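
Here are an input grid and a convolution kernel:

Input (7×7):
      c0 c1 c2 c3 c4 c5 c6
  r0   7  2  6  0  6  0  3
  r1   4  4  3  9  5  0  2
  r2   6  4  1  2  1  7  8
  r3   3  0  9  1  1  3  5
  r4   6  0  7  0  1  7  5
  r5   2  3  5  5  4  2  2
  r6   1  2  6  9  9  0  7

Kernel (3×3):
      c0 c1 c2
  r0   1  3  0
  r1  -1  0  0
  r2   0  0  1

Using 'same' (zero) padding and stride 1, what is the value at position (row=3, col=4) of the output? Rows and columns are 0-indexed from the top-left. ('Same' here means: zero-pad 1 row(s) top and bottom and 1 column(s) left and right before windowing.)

The receptive field on the zero-padded input at this output position is [2 1 7 / 1 1 3 / 0 1 7]. Elementwise product with the kernel and sum: 2·1 + 1·3 + 1·-1 + 7·1.

11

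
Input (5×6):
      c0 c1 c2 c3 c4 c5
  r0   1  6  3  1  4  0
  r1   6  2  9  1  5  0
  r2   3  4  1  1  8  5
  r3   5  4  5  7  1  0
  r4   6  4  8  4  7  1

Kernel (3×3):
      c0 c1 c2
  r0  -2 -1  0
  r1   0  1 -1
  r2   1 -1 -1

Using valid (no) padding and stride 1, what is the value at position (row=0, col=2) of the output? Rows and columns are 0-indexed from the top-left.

The receptive field on the input at this output position is [3 1 4 / 9 1 5 / 1 1 8]. Elementwise product with the kernel and sum: 3·-2 + 1·-1 + 1·1 + 5·-1 + 1·1 + 1·-1 + 8·-1.

-19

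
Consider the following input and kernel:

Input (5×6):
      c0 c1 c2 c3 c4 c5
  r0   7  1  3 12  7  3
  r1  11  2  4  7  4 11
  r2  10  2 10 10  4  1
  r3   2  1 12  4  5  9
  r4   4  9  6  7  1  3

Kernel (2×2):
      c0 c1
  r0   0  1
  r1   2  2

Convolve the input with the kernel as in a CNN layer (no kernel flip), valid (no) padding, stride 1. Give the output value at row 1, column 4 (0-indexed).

21

The receptive field on the input at this output position is [4 11 / 4 1]. Elementwise product with the kernel and sum: 11·1 + 4·2 + 1·2.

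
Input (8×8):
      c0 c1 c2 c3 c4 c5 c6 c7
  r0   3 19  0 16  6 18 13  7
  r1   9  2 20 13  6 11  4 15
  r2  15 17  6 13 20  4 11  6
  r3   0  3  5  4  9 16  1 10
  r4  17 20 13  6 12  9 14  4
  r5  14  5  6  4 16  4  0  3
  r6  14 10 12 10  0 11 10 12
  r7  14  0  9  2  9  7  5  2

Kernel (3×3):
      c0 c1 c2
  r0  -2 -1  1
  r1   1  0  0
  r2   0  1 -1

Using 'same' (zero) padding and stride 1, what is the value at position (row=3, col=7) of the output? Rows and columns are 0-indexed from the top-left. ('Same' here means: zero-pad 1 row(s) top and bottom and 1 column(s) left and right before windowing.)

-23

The receptive field on the zero-padded input at this output position is [11 6 0 / 1 10 0 / 14 4 0]. Elementwise product with the kernel and sum: 11·-2 + 6·-1 + 0·1 + 1·1 + 4·1 + 0·-1.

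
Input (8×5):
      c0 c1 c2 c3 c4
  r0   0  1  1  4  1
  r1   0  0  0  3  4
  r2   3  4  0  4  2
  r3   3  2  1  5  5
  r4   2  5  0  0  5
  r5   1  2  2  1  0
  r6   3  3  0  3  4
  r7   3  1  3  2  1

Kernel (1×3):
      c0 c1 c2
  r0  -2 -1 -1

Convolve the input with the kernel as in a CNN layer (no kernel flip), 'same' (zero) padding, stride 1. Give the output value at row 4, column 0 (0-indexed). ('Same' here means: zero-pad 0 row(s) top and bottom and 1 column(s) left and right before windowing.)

-7

The receptive field on the zero-padded input at this output position is [0 2 5]. Elementwise product with the kernel and sum: 0·-2 + 2·-1 + 5·-1.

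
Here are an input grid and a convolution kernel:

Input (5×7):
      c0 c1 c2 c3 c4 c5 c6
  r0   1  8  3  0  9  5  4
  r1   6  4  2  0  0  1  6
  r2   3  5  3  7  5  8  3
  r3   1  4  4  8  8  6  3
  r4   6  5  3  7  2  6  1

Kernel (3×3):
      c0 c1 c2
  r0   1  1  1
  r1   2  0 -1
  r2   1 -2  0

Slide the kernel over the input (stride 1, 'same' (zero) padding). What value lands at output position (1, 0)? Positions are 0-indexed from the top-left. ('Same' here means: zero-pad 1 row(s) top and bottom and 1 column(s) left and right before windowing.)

The receptive field on the zero-padded input at this output position is [0 1 8 / 0 6 4 / 0 3 5]. Elementwise product with the kernel and sum: 0·1 + 1·1 + 8·1 + 0·2 + 4·-1 + 0·1 + 3·-2.

-1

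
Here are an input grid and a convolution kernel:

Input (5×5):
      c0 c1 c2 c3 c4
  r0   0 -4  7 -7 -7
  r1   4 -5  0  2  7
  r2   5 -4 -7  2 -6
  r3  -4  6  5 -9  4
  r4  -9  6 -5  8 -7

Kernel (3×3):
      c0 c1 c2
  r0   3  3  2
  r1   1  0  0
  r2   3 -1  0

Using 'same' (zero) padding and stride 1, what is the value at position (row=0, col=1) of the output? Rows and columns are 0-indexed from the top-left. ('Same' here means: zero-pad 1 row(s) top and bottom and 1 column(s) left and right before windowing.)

17

The receptive field on the zero-padded input at this output position is [0 0 0 / 0 -4 7 / 4 -5 0]. Elementwise product with the kernel and sum: 0·3 + 0·3 + 0·2 + 0·1 + 4·3 + -5·-1.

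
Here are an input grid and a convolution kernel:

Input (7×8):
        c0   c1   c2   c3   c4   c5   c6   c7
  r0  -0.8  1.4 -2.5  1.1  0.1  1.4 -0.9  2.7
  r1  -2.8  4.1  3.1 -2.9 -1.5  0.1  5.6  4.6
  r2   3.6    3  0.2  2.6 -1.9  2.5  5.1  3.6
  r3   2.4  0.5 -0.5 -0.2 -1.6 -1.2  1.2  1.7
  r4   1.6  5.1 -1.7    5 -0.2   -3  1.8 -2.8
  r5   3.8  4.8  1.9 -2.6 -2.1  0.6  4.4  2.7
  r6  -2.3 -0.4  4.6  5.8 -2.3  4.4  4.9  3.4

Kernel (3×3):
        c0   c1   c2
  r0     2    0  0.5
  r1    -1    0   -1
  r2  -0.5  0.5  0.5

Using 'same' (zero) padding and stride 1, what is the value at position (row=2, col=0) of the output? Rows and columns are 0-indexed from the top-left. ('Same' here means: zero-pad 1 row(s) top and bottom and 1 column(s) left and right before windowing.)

The receptive field on the zero-padded input at this output position is [0 -2.8 4.1 / 0 3.6 3 / 0 2.4 0.5]. Elementwise product with the kernel and sum: 0·2 + 4.1·0.5 + 0·-1 + 3·-1 + 0·-0.5 + 2.4·0.5 + 0.5·0.5.

0.5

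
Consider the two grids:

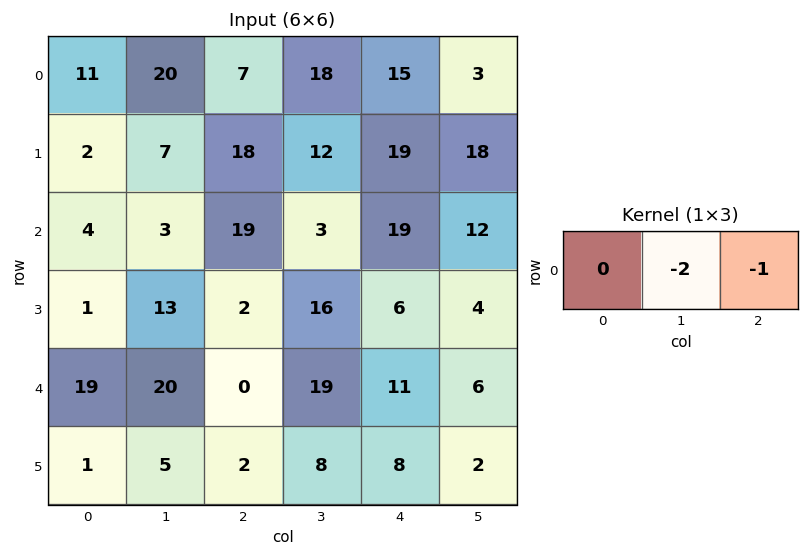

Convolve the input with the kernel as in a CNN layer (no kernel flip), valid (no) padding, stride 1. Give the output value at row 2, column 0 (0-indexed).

-25

The receptive field on the input at this output position is [4 3 19]. Elementwise product with the kernel and sum: 3·-2 + 19·-1.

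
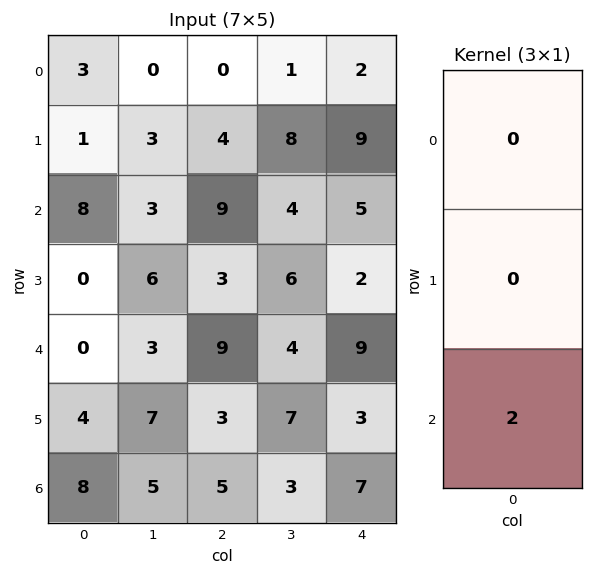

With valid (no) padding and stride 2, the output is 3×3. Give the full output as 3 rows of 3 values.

16 18 10
0 18 18
16 10 14

Output[0,0]: The receptive field on the input at this output position is [3 / 1 / 8]. Elementwise product with the kernel and sum: 8·2.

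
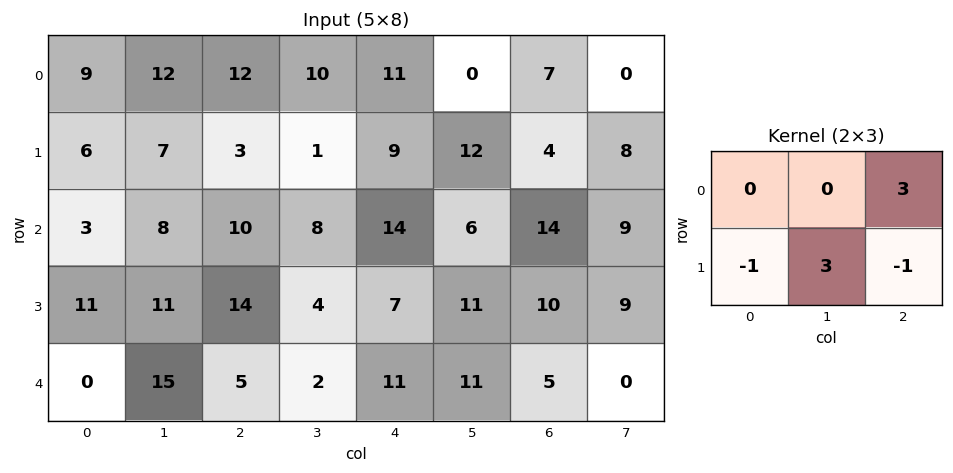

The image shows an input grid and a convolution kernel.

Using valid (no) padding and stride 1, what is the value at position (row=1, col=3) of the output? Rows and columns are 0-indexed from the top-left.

The receptive field on the input at this output position is [1 9 12 / 8 14 6]. Elementwise product with the kernel and sum: 12·3 + 8·-1 + 14·3 + 6·-1.

64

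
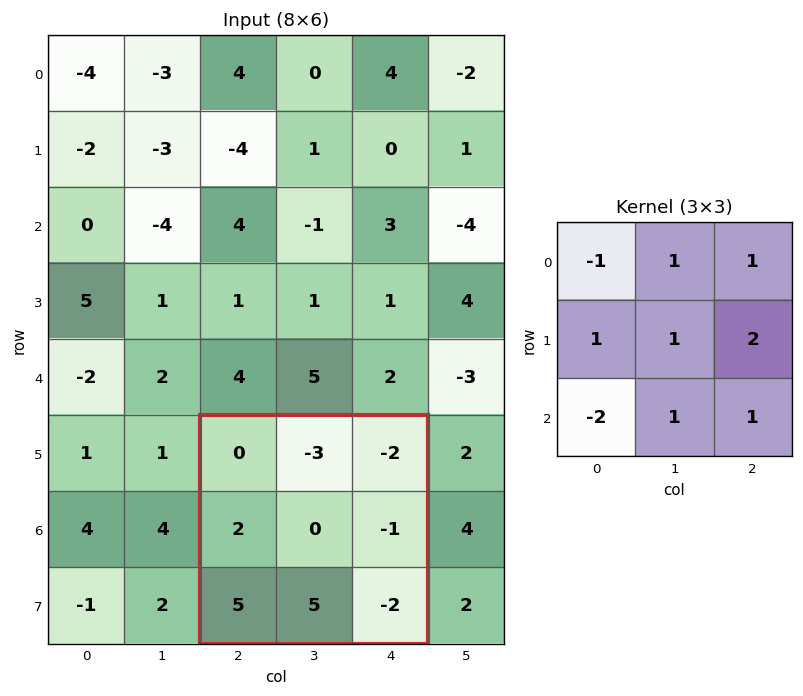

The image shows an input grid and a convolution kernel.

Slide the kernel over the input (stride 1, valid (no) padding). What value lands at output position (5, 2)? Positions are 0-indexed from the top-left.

-12

The receptive field on the input at this output position is [0 -3 -2 / 2 0 -1 / 5 5 -2]. Elementwise product with the kernel and sum: 0·-1 + -3·1 + -2·1 + 2·1 + 0·1 + -1·2 + 5·-2 + 5·1 + -2·1.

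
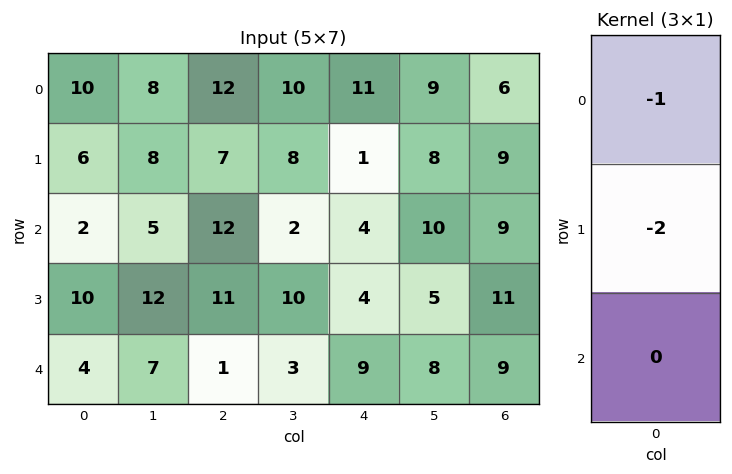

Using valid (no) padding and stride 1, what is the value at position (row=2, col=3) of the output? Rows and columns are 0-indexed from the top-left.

-22

The receptive field on the input at this output position is [2 / 10 / 3]. Elementwise product with the kernel and sum: 2·-1 + 10·-2.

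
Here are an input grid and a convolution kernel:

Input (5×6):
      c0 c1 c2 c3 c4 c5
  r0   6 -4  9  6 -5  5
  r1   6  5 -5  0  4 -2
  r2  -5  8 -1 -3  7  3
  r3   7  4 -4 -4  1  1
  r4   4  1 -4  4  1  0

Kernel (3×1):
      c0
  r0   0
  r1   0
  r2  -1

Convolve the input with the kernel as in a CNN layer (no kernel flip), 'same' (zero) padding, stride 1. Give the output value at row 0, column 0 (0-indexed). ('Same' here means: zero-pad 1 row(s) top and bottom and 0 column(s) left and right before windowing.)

-6

The receptive field on the zero-padded input at this output position is [0 / 6 / 6]. Elementwise product with the kernel and sum: 6·-1.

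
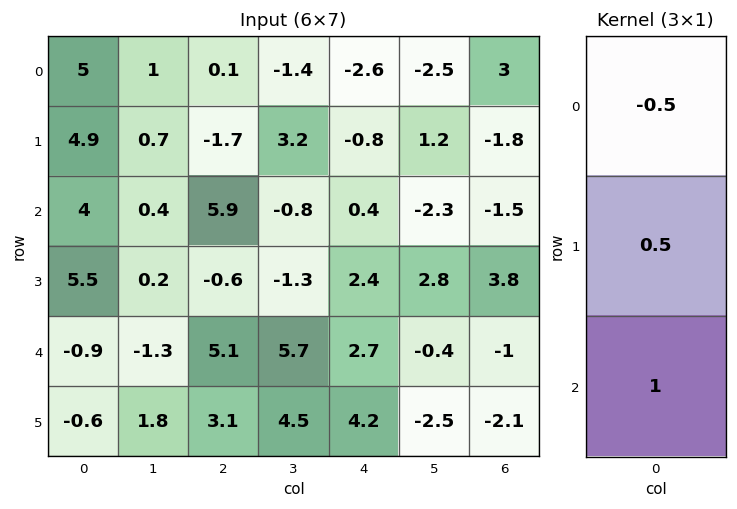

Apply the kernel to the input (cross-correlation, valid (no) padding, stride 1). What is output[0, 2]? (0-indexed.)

5

The receptive field on the input at this output position is [0.1 / -1.7 / 5.9]. Elementwise product with the kernel and sum: 0.1·-0.5 + -1.7·0.5 + 5.9·1.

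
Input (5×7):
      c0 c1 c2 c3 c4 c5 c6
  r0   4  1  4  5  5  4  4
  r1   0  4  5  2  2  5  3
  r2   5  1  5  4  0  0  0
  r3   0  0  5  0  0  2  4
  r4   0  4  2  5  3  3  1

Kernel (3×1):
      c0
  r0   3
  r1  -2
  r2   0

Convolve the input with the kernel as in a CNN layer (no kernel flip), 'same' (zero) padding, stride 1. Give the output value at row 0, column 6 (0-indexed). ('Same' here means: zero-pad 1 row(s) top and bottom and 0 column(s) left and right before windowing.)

-8

The receptive field on the zero-padded input at this output position is [0 / 4 / 3]. Elementwise product with the kernel and sum: 0·3 + 4·-2.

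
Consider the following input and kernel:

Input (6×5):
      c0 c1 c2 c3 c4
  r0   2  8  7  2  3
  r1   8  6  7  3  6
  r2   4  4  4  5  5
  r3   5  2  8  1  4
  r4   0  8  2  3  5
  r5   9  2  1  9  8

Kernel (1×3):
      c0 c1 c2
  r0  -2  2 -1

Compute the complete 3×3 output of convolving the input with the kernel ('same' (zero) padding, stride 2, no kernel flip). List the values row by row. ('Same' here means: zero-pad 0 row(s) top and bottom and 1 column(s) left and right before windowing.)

-4 -4 2
4 -5 0
-8 -15 4

Output[0,0]: The receptive field on the zero-padded input at this output position is [0 2 8]. Elementwise product with the kernel and sum: 0·-2 + 2·2 + 8·-1.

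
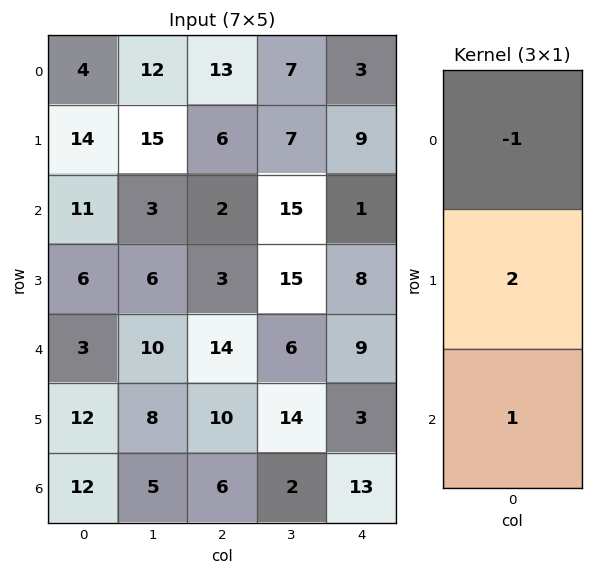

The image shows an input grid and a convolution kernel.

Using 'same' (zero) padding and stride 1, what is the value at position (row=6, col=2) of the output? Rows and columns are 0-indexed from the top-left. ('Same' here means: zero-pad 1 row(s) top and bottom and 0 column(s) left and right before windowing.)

The receptive field on the zero-padded input at this output position is [10 / 6 / 0]. Elementwise product with the kernel and sum: 10·-1 + 6·2 + 0·1.

2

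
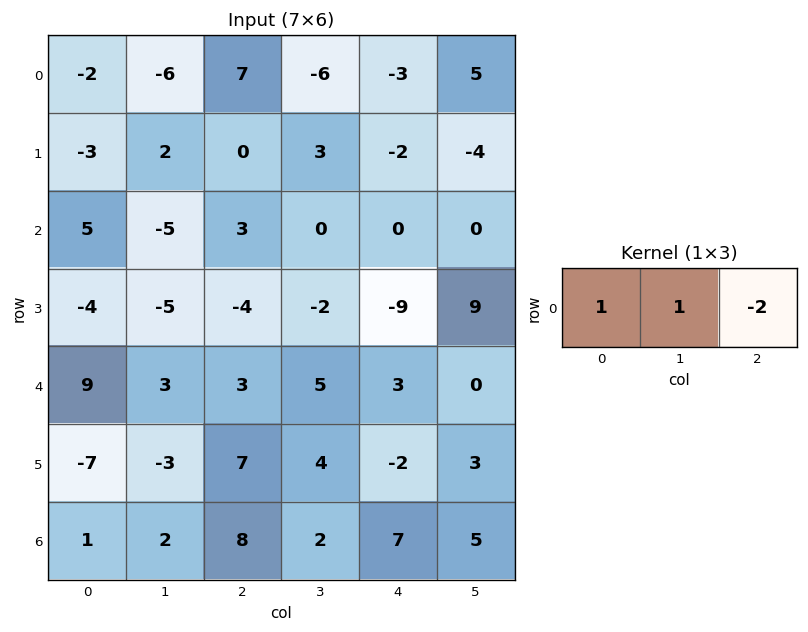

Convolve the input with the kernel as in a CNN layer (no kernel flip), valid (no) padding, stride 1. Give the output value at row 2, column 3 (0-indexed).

0

The receptive field on the input at this output position is [0 0 0]. Elementwise product with the kernel and sum: 0·1 + 0·1 + 0·-2.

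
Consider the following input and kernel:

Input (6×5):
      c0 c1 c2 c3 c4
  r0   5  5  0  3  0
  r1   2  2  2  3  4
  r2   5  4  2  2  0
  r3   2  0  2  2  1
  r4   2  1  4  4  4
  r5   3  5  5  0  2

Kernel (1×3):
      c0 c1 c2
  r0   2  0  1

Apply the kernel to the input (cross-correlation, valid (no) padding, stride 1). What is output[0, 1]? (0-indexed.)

13

The receptive field on the input at this output position is [5 0 3]. Elementwise product with the kernel and sum: 5·2 + 3·1.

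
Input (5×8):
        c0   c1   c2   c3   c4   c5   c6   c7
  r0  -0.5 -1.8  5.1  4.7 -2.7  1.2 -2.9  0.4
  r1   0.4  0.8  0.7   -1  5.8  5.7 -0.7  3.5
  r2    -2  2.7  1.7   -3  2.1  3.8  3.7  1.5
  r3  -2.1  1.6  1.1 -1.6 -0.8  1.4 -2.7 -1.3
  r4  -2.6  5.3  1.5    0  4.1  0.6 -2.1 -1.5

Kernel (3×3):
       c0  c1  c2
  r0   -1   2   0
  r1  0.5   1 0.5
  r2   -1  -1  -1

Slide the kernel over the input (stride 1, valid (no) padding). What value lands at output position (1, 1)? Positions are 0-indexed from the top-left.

1.05

The receptive field on the input at this output position is [0.8 0.7 -1 / 2.7 1.7 -3 / 1.6 1.1 -1.6]. Elementwise product with the kernel and sum: 0.8·-1 + 0.7·2 + 2.7·0.5 + 1.7·1 + -3·0.5 + 1.6·-1 + 1.1·-1 + -1.6·-1.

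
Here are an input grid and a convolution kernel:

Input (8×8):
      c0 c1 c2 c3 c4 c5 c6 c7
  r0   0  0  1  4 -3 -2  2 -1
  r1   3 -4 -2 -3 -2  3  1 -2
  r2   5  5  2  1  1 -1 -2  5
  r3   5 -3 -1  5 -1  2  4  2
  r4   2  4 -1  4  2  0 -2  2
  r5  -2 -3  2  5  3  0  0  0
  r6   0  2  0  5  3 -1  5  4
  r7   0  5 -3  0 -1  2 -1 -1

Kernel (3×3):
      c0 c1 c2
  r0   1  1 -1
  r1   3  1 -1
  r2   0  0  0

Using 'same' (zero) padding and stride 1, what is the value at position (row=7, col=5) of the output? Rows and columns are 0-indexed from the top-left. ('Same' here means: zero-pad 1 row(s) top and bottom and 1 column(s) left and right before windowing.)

The receptive field on the zero-padded input at this output position is [3 -1 5 / -1 2 -1 / 0 0 0]. Elementwise product with the kernel and sum: 3·1 + -1·1 + 5·-1 + -1·3 + 2·1 + -1·-1.

-3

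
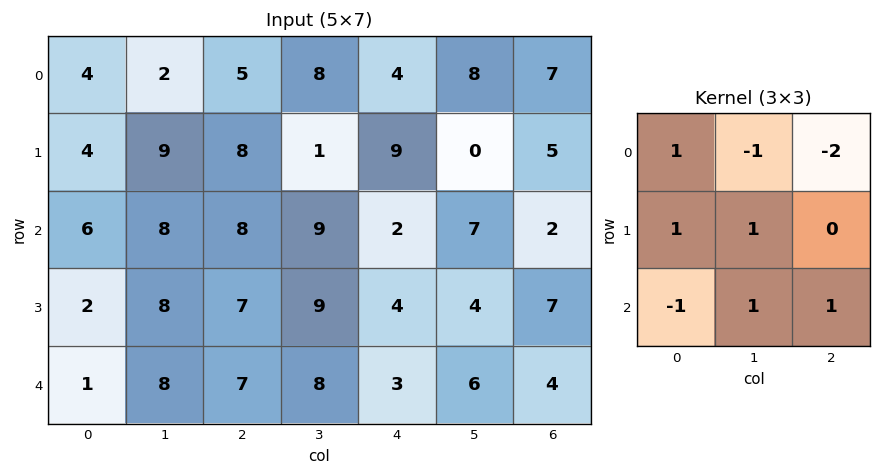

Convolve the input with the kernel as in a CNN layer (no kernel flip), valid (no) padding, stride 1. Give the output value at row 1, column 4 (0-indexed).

15

The receptive field on the input at this output position is [9 0 5 / 2 7 2 / 4 4 7]. Elementwise product with the kernel and sum: 9·1 + 0·-1 + 5·-2 + 2·1 + 7·1 + 4·-1 + 4·1 + 7·1.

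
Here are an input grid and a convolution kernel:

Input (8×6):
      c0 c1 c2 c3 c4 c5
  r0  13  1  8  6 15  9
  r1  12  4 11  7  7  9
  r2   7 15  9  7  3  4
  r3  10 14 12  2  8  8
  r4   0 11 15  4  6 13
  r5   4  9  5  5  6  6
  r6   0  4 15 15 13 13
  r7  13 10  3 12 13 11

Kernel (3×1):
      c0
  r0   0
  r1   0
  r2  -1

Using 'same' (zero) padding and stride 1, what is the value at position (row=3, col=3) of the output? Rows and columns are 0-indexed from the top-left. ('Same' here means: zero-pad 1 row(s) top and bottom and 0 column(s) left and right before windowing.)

The receptive field on the zero-padded input at this output position is [7 / 2 / 4]. Elementwise product with the kernel and sum: 4·-1.

-4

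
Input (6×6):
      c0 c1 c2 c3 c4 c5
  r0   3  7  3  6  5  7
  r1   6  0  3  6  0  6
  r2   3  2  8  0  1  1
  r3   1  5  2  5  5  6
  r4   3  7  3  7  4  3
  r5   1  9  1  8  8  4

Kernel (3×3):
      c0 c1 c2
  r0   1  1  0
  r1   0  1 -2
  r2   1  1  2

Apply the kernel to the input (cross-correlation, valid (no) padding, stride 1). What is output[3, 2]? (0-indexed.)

31

The receptive field on the input at this output position is [2 5 5 / 3 7 4 / 1 8 8]. Elementwise product with the kernel and sum: 2·1 + 5·1 + 7·1 + 4·-2 + 1·1 + 8·1 + 8·2.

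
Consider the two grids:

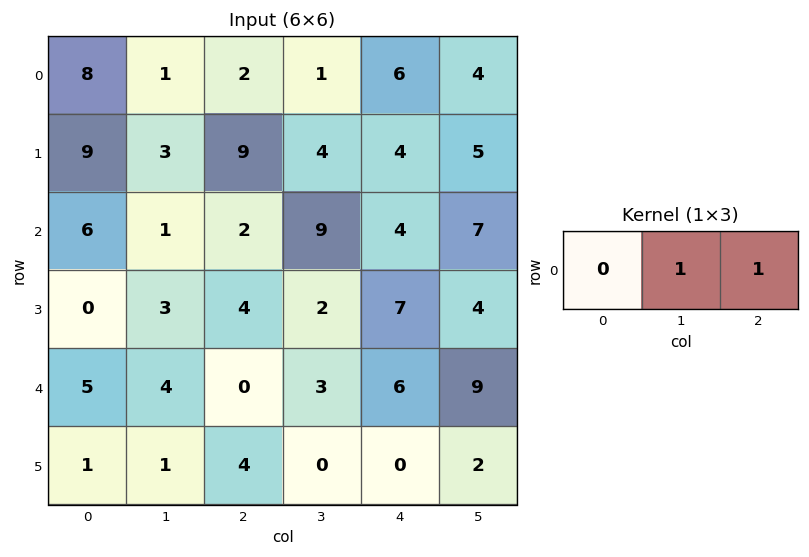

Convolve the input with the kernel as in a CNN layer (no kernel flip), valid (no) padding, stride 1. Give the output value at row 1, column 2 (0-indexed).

The receptive field on the input at this output position is [9 4 4]. Elementwise product with the kernel and sum: 4·1 + 4·1.

8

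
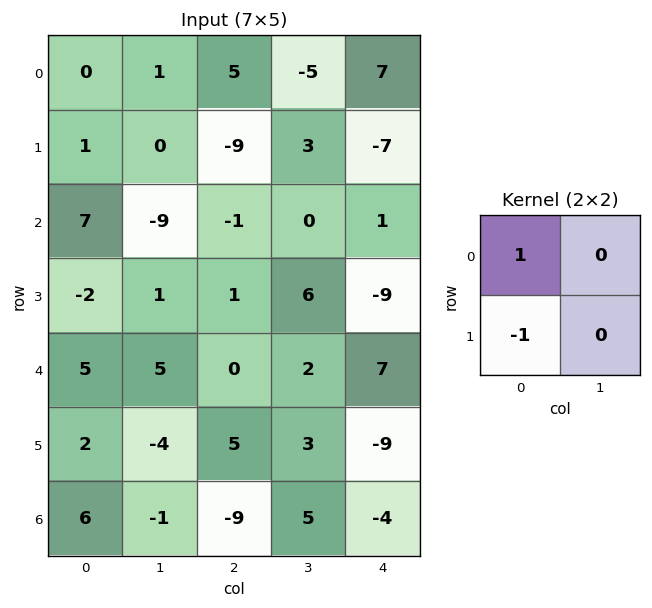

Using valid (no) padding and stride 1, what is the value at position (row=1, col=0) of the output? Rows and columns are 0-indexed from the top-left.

The receptive field on the input at this output position is [1 0 / 7 -9]. Elementwise product with the kernel and sum: 1·1 + 7·-1.

-6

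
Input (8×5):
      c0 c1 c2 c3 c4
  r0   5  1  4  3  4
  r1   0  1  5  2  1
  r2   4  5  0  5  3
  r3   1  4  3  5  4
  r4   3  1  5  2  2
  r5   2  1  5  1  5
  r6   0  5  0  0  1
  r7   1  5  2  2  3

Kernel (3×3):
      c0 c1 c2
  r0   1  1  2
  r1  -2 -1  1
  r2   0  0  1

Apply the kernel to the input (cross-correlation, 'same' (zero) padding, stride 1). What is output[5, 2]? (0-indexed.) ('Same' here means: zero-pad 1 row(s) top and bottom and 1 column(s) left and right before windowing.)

The receptive field on the zero-padded input at this output position is [1 5 2 / 1 5 1 / 5 0 0]. Elementwise product with the kernel and sum: 1·1 + 5·1 + 2·2 + 1·-2 + 5·-1 + 1·1 + 0·1.

4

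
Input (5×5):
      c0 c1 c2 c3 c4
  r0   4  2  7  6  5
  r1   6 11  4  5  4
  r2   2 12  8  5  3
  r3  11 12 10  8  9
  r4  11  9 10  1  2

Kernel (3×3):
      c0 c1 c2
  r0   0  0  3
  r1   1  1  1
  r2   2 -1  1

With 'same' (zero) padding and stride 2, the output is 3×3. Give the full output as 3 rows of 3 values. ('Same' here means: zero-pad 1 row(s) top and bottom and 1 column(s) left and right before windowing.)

11 38 17
48 62 15
56 44 3

Output[0,0]: The receptive field on the zero-padded input at this output position is [0 0 0 / 0 4 2 / 0 6 11]. Elementwise product with the kernel and sum: 0·3 + 0·1 + 4·1 + 2·1 + 0·2 + 6·-1 + 11·1.
Output[0,1]: The receptive field on the zero-padded input at this output position is [0 0 0 / 2 7 6 / 11 4 5]. Elementwise product with the kernel and sum: 0·3 + 2·1 + 7·1 + 6·1 + 11·2 + 4·-1 + 5·1.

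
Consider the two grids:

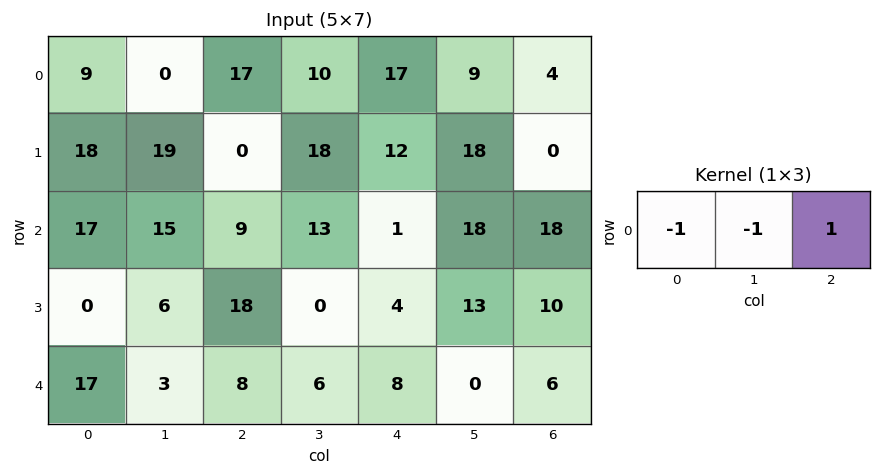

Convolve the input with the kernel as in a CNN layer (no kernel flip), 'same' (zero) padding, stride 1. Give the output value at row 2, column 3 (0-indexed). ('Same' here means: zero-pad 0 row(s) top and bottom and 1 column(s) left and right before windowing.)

The receptive field on the zero-padded input at this output position is [9 13 1]. Elementwise product with the kernel and sum: 9·-1 + 13·-1 + 1·1.

-21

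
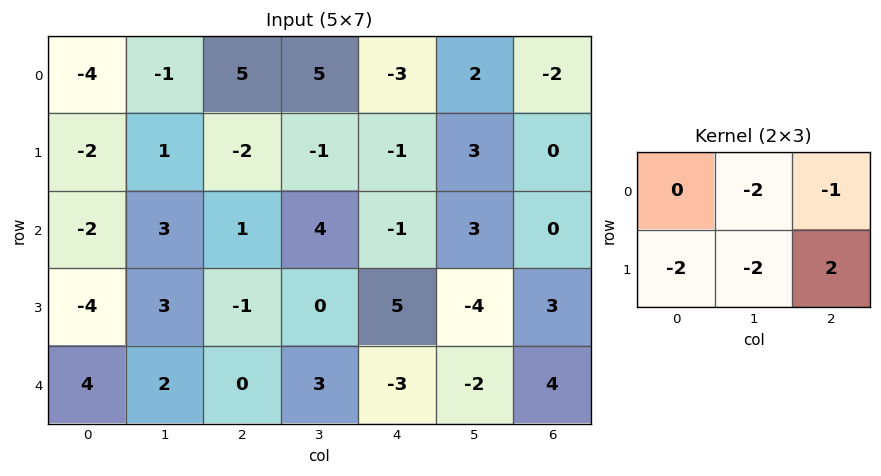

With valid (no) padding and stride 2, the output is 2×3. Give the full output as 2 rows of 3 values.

-5 -3 -6
-7 5 -2

Output[0,0]: The receptive field on the input at this output position is [-4 -1 5 / -2 1 -2]. Elementwise product with the kernel and sum: -1·-2 + 5·-1 + -2·-2 + 1·-2 + -2·2.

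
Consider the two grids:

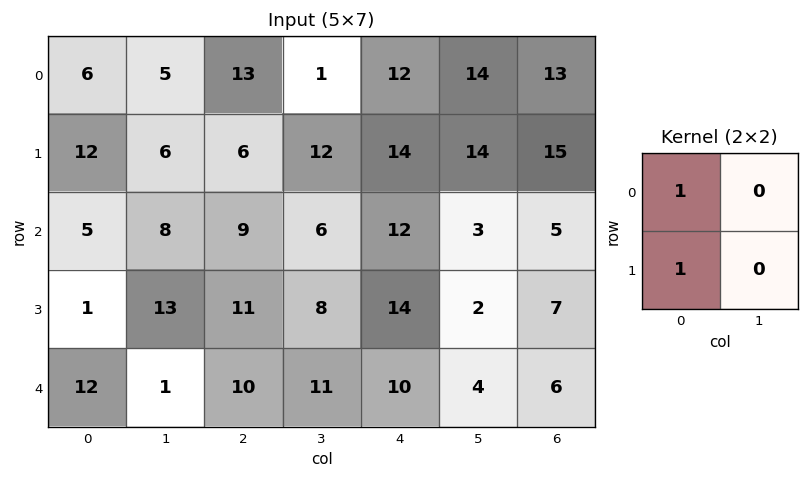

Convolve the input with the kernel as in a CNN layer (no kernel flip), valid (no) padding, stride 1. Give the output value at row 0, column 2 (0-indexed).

19

The receptive field on the input at this output position is [13 1 / 6 12]. Elementwise product with the kernel and sum: 13·1 + 6·1.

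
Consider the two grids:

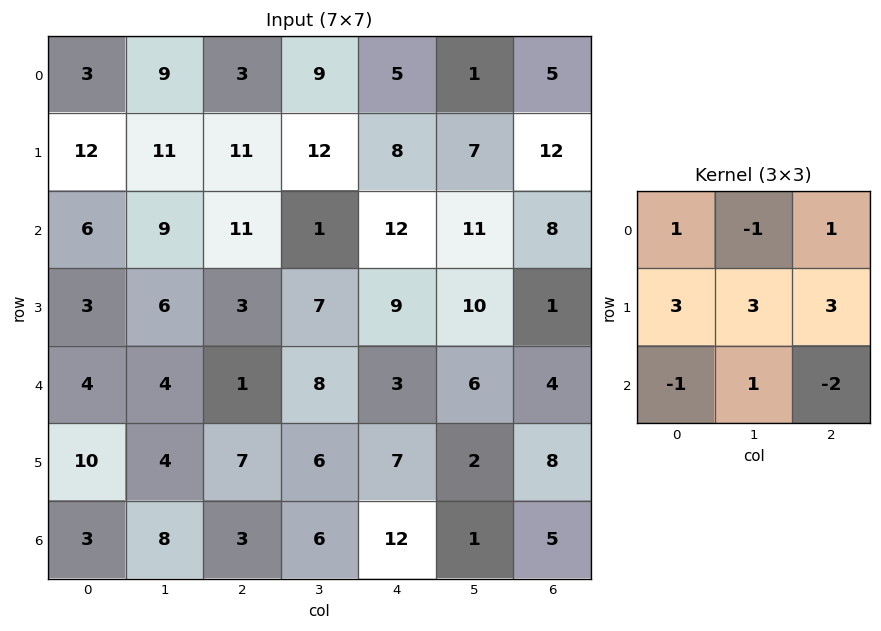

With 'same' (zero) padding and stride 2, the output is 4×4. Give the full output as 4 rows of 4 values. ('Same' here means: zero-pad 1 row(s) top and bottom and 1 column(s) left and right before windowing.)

26 39 27 23
35 58 65 43
29 40 56 45
27 54 58 12

Output[0,0]: The receptive field on the zero-padded input at this output position is [0 0 0 / 0 3 9 / 0 12 11]. Elementwise product with the kernel and sum: 0·1 + 0·-1 + 0·1 + 0·3 + 3·3 + 9·3 + 0·-1 + 12·1 + 11·-2.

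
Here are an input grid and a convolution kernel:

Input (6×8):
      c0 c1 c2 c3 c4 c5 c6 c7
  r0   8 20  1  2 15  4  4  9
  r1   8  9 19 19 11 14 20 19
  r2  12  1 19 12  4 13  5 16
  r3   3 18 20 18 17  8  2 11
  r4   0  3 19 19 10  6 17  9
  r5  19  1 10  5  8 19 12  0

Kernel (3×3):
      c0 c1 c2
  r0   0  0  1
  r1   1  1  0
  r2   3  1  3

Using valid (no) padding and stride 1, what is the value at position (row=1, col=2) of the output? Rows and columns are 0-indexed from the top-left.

171

The receptive field on the input at this output position is [19 19 11 / 19 12 4 / 20 18 17]. Elementwise product with the kernel and sum: 11·1 + 19·1 + 12·1 + 20·3 + 18·1 + 17·3.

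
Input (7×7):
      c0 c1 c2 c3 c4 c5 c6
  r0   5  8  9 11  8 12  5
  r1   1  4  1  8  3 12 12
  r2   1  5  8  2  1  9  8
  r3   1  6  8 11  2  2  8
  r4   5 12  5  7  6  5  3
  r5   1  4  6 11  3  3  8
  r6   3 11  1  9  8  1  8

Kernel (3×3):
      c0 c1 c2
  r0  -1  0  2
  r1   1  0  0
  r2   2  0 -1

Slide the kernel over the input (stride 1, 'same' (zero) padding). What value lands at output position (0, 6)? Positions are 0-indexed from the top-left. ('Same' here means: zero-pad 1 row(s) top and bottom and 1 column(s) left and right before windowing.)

The receptive field on the zero-padded input at this output position is [0 0 0 / 12 5 0 / 12 12 0]. Elementwise product with the kernel and sum: 0·-1 + 0·2 + 12·1 + 12·2 + 0·-1.

36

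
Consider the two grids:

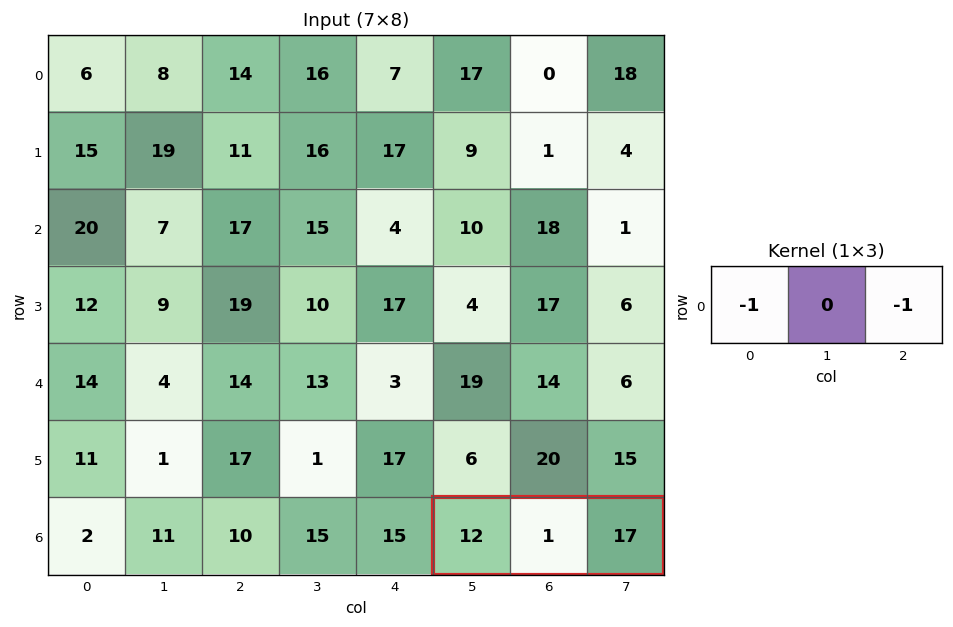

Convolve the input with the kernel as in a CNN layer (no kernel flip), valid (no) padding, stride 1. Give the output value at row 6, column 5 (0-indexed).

The receptive field on the input at this output position is [12 1 17]. Elementwise product with the kernel and sum: 12·-1 + 17·-1.

-29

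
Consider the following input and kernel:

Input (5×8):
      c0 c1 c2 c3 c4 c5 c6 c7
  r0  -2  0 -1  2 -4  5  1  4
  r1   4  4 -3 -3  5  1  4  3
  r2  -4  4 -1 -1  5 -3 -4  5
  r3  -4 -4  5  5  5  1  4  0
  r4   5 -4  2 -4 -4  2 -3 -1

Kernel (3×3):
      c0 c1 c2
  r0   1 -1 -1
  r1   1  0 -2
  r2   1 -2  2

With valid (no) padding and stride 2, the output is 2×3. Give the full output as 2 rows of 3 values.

-5 -1 -10
-4 -8 -5

Output[0,0]: The receptive field on the input at this output position is [-2 0 -1 / 4 4 -3 / -4 4 -1]. Elementwise product with the kernel and sum: -2·1 + 0·-1 + -1·-1 + 4·1 + -3·-2 + -4·1 + 4·-2 + -1·2.
Output[0,1]: The receptive field on the input at this output position is [-1 2 -4 / -3 -3 5 / -1 -1 5]. Elementwise product with the kernel and sum: -1·1 + 2·-1 + -4·-1 + -3·1 + 5·-2 + -1·1 + -1·-2 + 5·2.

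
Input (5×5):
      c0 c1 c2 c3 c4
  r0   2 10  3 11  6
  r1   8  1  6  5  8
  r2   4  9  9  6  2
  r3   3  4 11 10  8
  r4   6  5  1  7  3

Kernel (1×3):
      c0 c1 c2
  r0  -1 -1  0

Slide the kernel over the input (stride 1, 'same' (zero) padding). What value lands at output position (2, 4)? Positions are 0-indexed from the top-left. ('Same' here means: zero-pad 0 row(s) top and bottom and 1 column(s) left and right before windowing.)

-8

The receptive field on the zero-padded input at this output position is [6 2 0]. Elementwise product with the kernel and sum: 6·-1 + 2·-1.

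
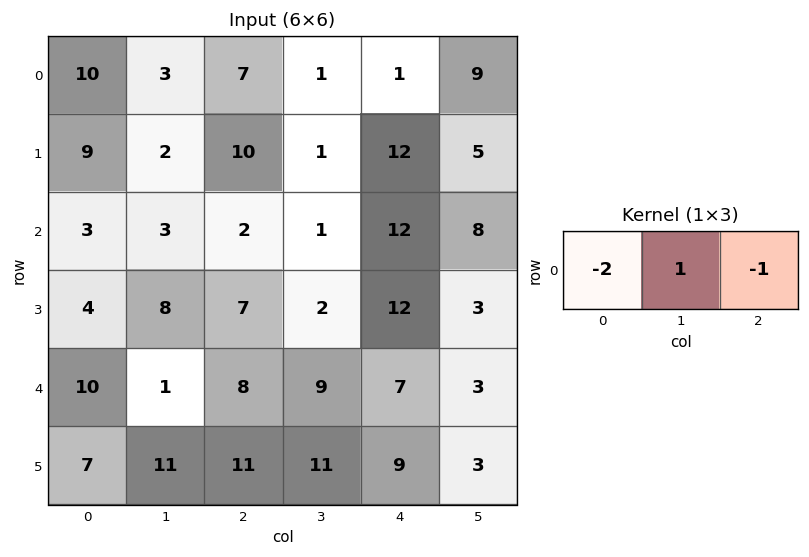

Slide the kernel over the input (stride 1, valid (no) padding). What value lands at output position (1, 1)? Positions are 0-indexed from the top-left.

The receptive field on the input at this output position is [2 10 1]. Elementwise product with the kernel and sum: 2·-2 + 10·1 + 1·-1.

5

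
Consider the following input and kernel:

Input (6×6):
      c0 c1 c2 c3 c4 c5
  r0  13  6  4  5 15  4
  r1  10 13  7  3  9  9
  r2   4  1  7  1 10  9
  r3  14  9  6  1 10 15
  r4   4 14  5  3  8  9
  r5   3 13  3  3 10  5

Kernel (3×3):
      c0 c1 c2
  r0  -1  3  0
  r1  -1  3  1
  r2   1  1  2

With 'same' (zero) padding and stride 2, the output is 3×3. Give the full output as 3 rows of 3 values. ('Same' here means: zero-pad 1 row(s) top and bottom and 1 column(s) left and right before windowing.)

Output[0,0]: The receptive field on the zero-padded input at this output position is [0 0 0 / 0 13 6 / 0 10 13]. Elementwise product with the kernel and sum: 0·-1 + 0·3 + 0·-1 + 13·3 + 6·1 + 0·1 + 10·1 + 13·2.
Output[0,1]: The receptive field on the zero-padded input at this output position is [0 0 0 / 6 4 5 / 13 7 3]. Elementwise product with the kernel and sum: 0·-1 + 0·3 + 6·-1 + 4·3 + 5·1 + 13·1 + 7·1 + 3·2.

81 37 74
75 46 103
97 35 82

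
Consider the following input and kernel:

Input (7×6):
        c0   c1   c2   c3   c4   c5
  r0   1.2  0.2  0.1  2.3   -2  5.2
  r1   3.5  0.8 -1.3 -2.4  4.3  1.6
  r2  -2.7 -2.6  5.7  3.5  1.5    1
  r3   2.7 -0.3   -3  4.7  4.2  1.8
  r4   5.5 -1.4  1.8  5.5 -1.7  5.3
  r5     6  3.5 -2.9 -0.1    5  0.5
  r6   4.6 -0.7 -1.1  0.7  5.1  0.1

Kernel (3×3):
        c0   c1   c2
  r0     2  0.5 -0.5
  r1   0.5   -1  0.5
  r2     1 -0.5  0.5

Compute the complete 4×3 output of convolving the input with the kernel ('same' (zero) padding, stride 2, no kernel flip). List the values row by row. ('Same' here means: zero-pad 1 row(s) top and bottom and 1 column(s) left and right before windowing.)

Output[0,0]: The receptive field on the zero-padded input at this output position is [0 0 0 / 0 1.2 0.2 / 0 3.5 0.8]. Elementwise product with the kernel and sum: 0·2 + 0·0.5 + 0·-0.5 + 0·0.5 + 1.2·-1 + 0.2·0.5 + 0·1 + 3.5·-0.5 + 0.8·0.5.

-2.45 1.4 2
1.25 0.45 0.8
-5.95 0.7 15.35
-3.7 6.7 -2.65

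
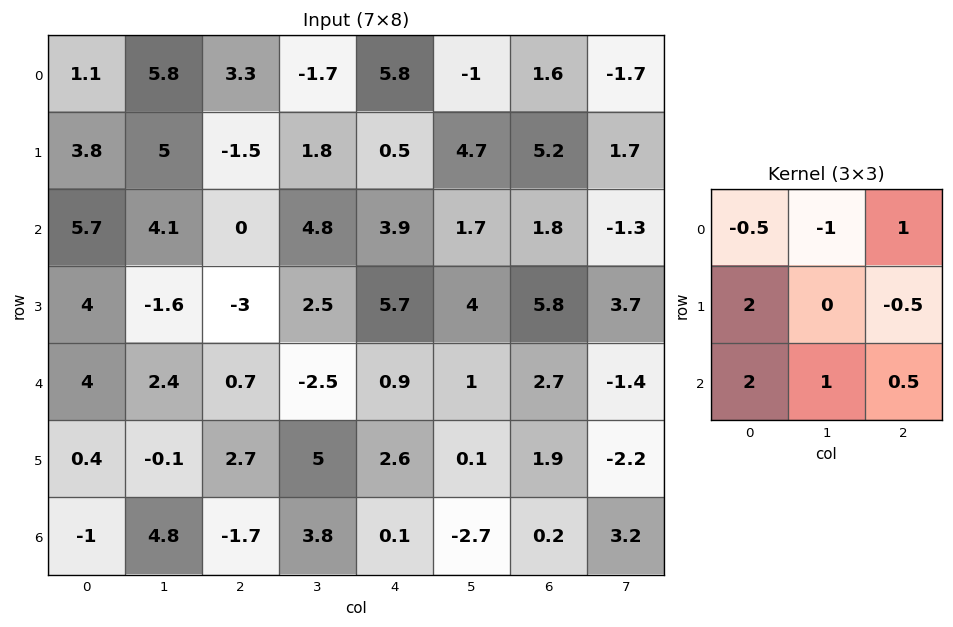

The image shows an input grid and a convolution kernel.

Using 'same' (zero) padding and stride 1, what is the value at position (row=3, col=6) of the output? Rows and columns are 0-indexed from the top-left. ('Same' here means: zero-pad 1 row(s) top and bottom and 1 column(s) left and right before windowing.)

6.2

The receptive field on the zero-padded input at this output position is [1.7 1.8 -1.3 / 4 5.8 3.7 / 1 2.7 -1.4]. Elementwise product with the kernel and sum: 1.7·-0.5 + 1.8·-1 + -1.3·1 + 4·2 + 3.7·-0.5 + 1·2 + 2.7·1 + -1.4·0.5.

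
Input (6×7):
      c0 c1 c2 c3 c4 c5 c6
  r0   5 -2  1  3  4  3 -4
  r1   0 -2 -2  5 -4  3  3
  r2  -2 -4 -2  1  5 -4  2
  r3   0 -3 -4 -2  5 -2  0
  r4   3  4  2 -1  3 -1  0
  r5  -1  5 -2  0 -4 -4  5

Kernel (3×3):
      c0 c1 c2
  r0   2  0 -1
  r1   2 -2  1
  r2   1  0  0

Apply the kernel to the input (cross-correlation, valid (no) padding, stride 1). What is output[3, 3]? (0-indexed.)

-11

The receptive field on the input at this output position is [-2 5 -2 / -1 3 -1 / 0 -4 -4]. Elementwise product with the kernel and sum: -2·2 + -2·-1 + -1·2 + 3·-2 + -1·1 + 0·1.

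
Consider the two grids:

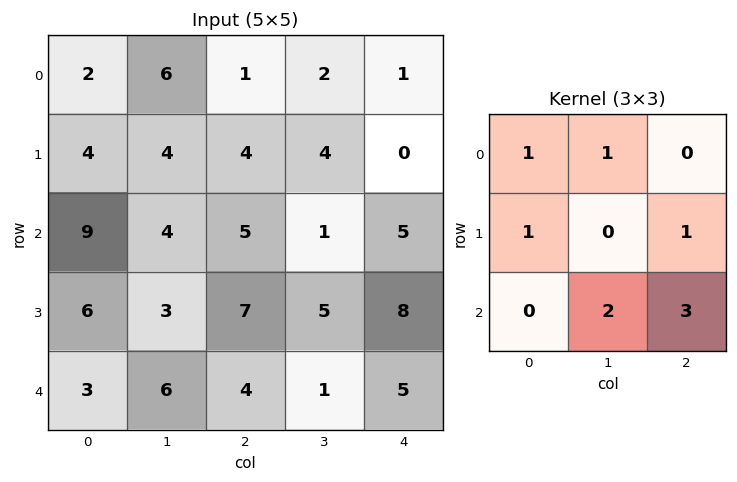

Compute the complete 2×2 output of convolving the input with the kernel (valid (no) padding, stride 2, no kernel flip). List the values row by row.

39 24
50 38

Output[0,0]: The receptive field on the input at this output position is [2 6 1 / 4 4 4 / 9 4 5]. Elementwise product with the kernel and sum: 2·1 + 6·1 + 4·1 + 4·1 + 4·2 + 5·3.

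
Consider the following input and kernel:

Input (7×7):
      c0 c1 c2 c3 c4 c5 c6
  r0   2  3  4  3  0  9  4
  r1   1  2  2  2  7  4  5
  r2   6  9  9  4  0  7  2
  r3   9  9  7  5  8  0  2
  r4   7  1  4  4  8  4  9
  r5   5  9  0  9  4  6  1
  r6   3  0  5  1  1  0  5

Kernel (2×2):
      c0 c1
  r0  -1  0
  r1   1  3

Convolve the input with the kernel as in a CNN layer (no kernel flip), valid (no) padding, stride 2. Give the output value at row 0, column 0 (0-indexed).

5

The receptive field on the input at this output position is [2 3 / 1 2]. Elementwise product with the kernel and sum: 2·-1 + 1·1 + 2·3.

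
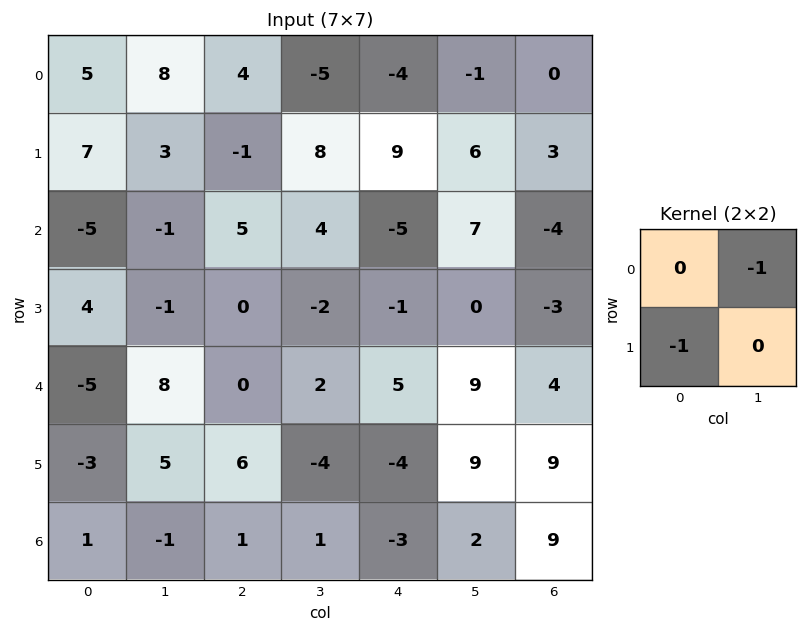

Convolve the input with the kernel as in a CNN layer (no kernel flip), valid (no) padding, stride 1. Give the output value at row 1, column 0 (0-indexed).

The receptive field on the input at this output position is [7 3 / -5 -1]. Elementwise product with the kernel and sum: 3·-1 + -5·-1.

2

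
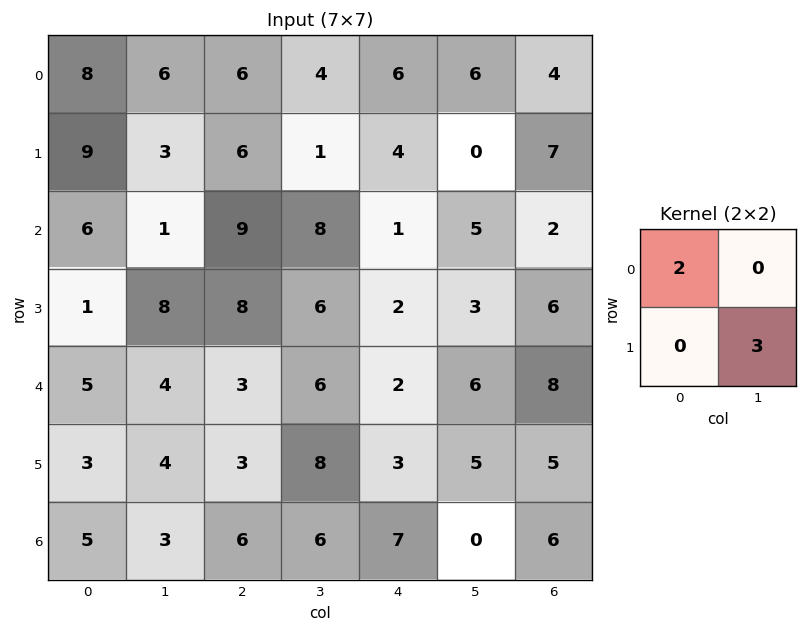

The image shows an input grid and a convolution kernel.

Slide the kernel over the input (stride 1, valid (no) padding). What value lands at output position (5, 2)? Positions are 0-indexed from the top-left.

24

The receptive field on the input at this output position is [3 8 / 6 6]. Elementwise product with the kernel and sum: 3·2 + 6·3.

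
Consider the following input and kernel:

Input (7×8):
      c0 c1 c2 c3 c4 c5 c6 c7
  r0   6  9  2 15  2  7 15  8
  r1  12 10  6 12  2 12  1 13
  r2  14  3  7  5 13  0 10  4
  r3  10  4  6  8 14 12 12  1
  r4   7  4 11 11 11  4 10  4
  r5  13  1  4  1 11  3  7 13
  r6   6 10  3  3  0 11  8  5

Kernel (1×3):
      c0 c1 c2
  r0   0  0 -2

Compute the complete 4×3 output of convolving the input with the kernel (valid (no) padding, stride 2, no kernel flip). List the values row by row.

-4 -4 -30
-14 -26 -20
-22 -22 -20
-6 0 -16

Output[0,0]: The receptive field on the input at this output position is [6 9 2]. Elementwise product with the kernel and sum: 2·-2.
Output[0,1]: The receptive field on the input at this output position is [2 15 2]. Elementwise product with the kernel and sum: 2·-2.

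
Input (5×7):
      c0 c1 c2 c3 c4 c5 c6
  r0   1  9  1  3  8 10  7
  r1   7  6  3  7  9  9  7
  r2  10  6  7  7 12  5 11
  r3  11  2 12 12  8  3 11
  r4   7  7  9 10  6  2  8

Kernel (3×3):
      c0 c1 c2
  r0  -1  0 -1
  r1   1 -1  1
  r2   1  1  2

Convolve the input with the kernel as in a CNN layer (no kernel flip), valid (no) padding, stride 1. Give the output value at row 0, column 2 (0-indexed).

The receptive field on the input at this output position is [1 3 8 / 3 7 9 / 7 7 12]. Elementwise product with the kernel and sum: 1·-1 + 8·-1 + 3·1 + 7·-1 + 9·1 + 7·1 + 7·1 + 12·2.

34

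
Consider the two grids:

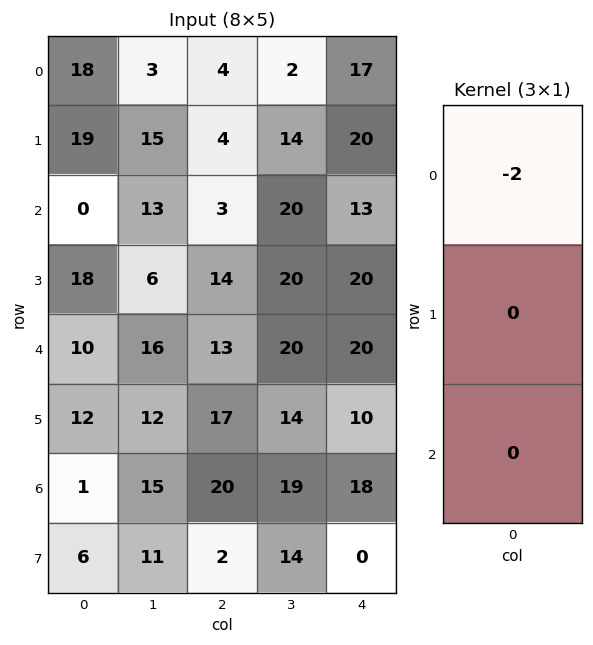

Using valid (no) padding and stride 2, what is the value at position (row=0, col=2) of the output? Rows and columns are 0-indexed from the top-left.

-34

The receptive field on the input at this output position is [17 / 20 / 13]. Elementwise product with the kernel and sum: 17·-2.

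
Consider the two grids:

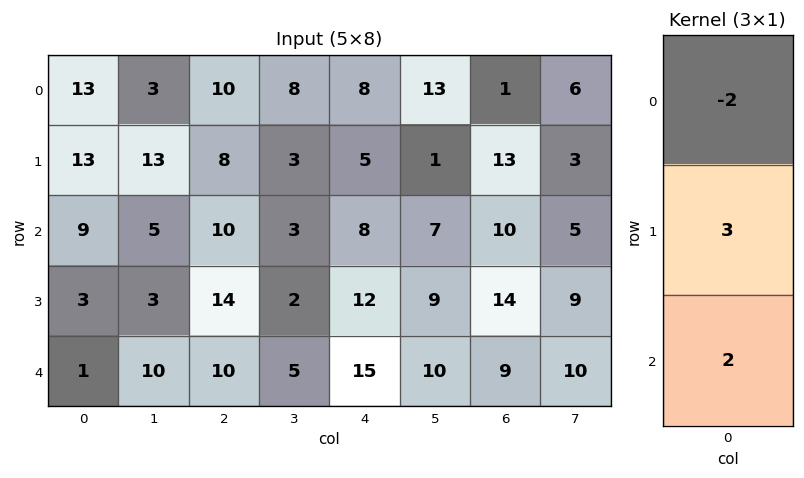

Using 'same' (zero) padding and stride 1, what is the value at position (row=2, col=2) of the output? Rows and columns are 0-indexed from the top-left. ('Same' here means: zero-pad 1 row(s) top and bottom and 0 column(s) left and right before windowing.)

The receptive field on the zero-padded input at this output position is [8 / 10 / 14]. Elementwise product with the kernel and sum: 8·-2 + 10·3 + 14·2.

42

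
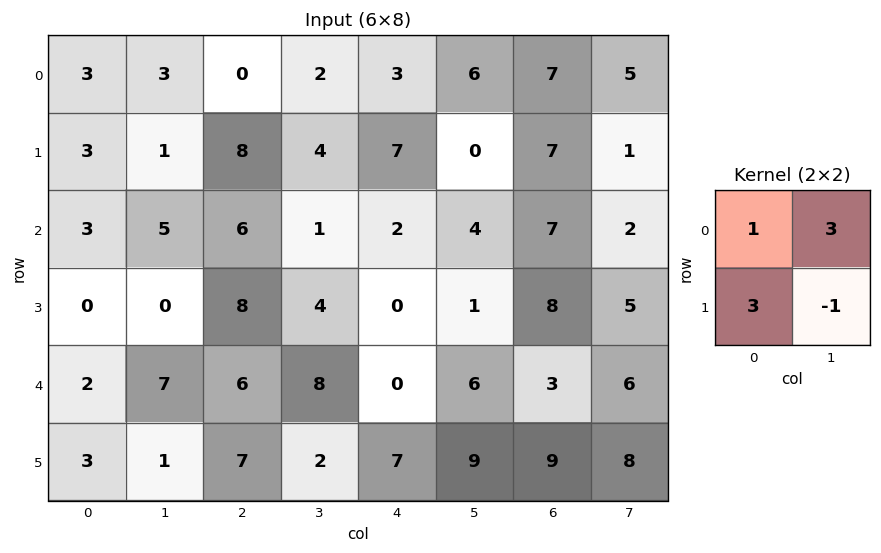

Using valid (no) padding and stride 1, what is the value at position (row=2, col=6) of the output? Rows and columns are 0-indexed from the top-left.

32

The receptive field on the input at this output position is [7 2 / 8 5]. Elementwise product with the kernel and sum: 7·1 + 2·3 + 8·3 + 5·-1.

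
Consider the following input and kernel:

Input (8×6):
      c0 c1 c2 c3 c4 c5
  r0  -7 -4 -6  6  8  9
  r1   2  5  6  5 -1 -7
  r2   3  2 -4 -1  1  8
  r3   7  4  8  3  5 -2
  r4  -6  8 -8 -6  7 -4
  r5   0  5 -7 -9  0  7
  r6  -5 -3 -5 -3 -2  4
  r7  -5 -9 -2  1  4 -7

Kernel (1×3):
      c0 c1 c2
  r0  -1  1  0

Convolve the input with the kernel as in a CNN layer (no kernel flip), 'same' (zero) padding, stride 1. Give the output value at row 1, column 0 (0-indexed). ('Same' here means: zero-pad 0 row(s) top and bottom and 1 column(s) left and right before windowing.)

2

The receptive field on the zero-padded input at this output position is [0 2 5]. Elementwise product with the kernel and sum: 0·-1 + 2·1.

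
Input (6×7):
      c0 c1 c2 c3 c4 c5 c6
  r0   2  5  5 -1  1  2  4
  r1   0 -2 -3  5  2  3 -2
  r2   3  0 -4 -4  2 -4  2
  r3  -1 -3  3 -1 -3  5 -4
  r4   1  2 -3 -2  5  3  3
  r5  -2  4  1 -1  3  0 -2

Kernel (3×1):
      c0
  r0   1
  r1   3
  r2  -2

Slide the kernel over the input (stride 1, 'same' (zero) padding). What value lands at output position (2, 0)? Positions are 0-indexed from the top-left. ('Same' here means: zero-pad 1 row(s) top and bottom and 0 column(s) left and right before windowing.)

11

The receptive field on the zero-padded input at this output position is [0 / 3 / -1]. Elementwise product with the kernel and sum: 0·1 + 3·3 + -1·-2.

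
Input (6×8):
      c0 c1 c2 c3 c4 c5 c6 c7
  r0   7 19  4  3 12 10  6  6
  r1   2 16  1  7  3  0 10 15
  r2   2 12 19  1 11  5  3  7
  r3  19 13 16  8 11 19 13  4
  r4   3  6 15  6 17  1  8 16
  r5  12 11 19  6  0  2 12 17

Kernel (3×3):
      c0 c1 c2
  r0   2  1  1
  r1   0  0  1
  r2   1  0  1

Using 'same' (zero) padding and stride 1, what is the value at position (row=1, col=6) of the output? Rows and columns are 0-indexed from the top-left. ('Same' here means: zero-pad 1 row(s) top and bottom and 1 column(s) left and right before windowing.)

59

The receptive field on the zero-padded input at this output position is [10 6 6 / 0 10 15 / 5 3 7]. Elementwise product with the kernel and sum: 10·2 + 6·1 + 6·1 + 15·1 + 5·1 + 7·1.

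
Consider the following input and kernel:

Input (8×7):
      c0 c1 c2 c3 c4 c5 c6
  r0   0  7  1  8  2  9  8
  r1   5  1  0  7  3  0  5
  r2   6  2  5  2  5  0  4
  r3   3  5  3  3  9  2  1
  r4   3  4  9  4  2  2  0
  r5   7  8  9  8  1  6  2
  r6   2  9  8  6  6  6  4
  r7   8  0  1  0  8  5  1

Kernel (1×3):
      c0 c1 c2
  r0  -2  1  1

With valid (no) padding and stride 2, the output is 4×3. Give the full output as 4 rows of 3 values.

Output[0,0]: The receptive field on the input at this output position is [0 7 1]. Elementwise product with the kernel and sum: 0·-2 + 7·1 + 1·1.
Output[0,1]: The receptive field on the input at this output position is [1 8 2]. Elementwise product with the kernel and sum: 1·-2 + 8·1 + 2·1.

8 8 13
-5 -3 -6
7 -12 -2
13 -4 -2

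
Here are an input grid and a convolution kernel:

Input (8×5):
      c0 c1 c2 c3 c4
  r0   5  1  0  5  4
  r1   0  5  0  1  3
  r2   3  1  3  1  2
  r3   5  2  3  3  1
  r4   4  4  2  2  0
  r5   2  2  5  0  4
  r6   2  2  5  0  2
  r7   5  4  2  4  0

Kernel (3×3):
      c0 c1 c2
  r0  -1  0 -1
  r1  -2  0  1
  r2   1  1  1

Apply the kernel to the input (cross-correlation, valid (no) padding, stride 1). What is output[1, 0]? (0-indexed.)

7

The receptive field on the input at this output position is [0 5 0 / 3 1 3 / 5 2 3]. Elementwise product with the kernel and sum: 0·-1 + 0·-1 + 3·-2 + 3·1 + 5·1 + 2·1 + 3·1.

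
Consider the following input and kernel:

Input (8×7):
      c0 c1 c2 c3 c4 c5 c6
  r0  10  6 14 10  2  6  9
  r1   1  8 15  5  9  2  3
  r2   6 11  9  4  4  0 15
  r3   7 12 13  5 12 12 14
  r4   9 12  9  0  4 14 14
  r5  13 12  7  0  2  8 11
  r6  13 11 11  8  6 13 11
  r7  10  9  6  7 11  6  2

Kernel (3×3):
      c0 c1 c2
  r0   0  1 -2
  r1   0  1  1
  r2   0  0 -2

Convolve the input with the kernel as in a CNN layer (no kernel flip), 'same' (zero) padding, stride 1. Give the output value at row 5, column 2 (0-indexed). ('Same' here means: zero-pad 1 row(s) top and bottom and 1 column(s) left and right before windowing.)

0

The receptive field on the zero-padded input at this output position is [12 9 0 / 12 7 0 / 11 11 8]. Elementwise product with the kernel and sum: 9·1 + 0·-2 + 7·1 + 0·1 + 8·-2.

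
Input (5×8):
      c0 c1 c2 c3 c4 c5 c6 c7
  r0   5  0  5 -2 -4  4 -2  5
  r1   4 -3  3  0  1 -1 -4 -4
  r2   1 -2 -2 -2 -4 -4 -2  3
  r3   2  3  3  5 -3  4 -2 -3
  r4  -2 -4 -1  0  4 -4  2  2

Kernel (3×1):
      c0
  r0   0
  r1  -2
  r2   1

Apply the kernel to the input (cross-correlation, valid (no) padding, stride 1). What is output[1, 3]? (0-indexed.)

9

The receptive field on the input at this output position is [0 / -2 / 5]. Elementwise product with the kernel and sum: -2·-2 + 5·1.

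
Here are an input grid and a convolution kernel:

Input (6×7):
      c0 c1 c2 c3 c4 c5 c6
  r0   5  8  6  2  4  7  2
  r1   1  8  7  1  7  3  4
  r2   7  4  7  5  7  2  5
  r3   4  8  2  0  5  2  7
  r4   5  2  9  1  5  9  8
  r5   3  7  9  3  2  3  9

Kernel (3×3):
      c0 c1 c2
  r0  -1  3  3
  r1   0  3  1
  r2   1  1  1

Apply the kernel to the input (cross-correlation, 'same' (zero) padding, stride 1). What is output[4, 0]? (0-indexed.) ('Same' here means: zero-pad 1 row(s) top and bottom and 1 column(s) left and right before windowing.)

63

The receptive field on the zero-padded input at this output position is [0 4 8 / 0 5 2 / 0 3 7]. Elementwise product with the kernel and sum: 0·-1 + 4·3 + 8·3 + 5·3 + 2·1 + 0·1 + 3·1 + 7·1.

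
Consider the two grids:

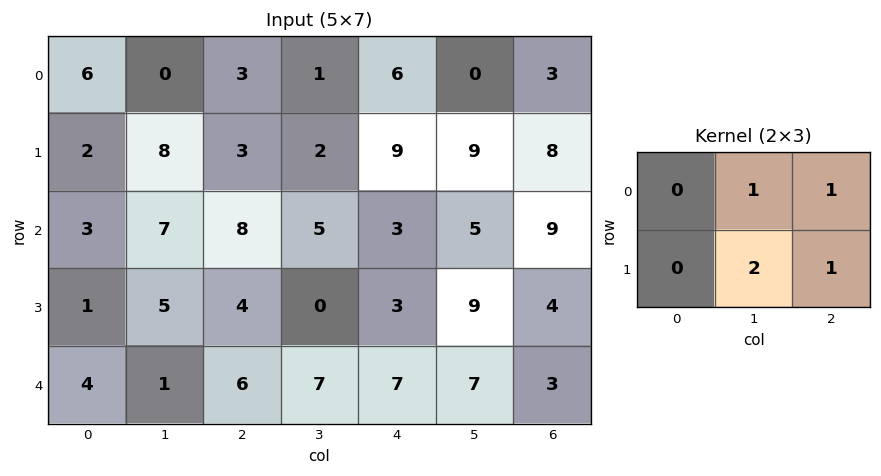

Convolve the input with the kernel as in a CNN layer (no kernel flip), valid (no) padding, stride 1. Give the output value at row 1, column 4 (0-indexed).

The receptive field on the input at this output position is [9 9 8 / 3 5 9]. Elementwise product with the kernel and sum: 9·1 + 8·1 + 5·2 + 9·1.

36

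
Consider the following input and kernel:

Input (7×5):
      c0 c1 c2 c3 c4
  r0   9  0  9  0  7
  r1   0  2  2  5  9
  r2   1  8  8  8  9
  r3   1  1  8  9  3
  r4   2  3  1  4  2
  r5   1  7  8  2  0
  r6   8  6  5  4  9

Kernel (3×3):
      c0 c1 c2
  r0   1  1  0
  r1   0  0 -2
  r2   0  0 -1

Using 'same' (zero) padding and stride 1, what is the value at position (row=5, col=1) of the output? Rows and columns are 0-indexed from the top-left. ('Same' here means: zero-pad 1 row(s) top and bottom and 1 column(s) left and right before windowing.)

-16

The receptive field on the zero-padded input at this output position is [2 3 1 / 1 7 8 / 8 6 5]. Elementwise product with the kernel and sum: 2·1 + 3·1 + 8·-2 + 5·-1.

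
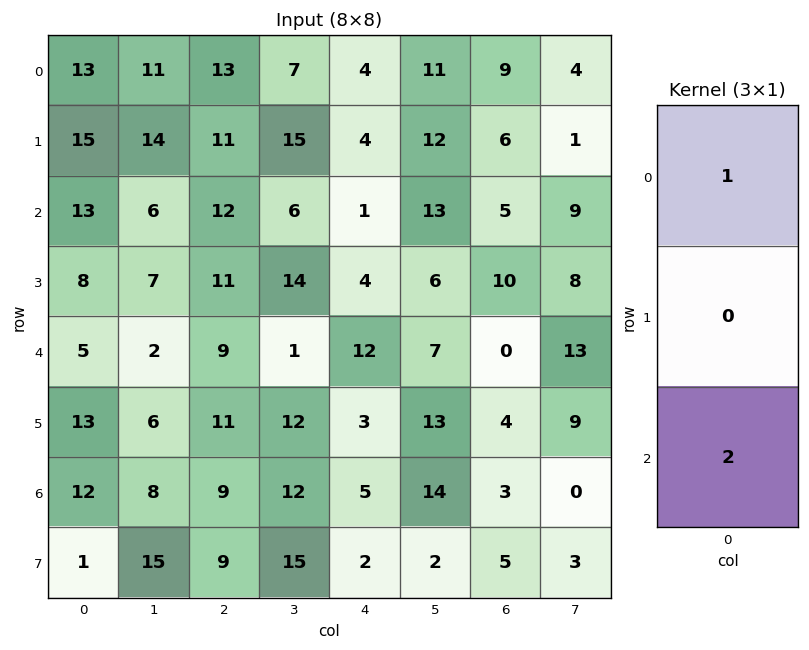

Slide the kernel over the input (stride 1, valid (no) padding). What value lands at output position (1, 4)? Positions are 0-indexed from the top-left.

12

The receptive field on the input at this output position is [4 / 1 / 4]. Elementwise product with the kernel and sum: 4·1 + 4·2.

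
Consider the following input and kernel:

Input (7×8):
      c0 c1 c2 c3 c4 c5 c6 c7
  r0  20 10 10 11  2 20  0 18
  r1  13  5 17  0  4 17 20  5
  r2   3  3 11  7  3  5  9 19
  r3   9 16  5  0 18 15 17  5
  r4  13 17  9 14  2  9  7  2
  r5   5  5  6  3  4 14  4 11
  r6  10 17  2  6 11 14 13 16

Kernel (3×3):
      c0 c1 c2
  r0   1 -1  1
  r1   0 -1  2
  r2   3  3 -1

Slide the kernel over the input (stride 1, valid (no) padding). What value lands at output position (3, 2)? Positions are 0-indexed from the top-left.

36

The receptive field on the input at this output position is [5 0 18 / 9 14 2 / 6 3 4]. Elementwise product with the kernel and sum: 5·1 + 0·-1 + 18·1 + 14·-1 + 2·2 + 6·3 + 3·3 + 4·-1.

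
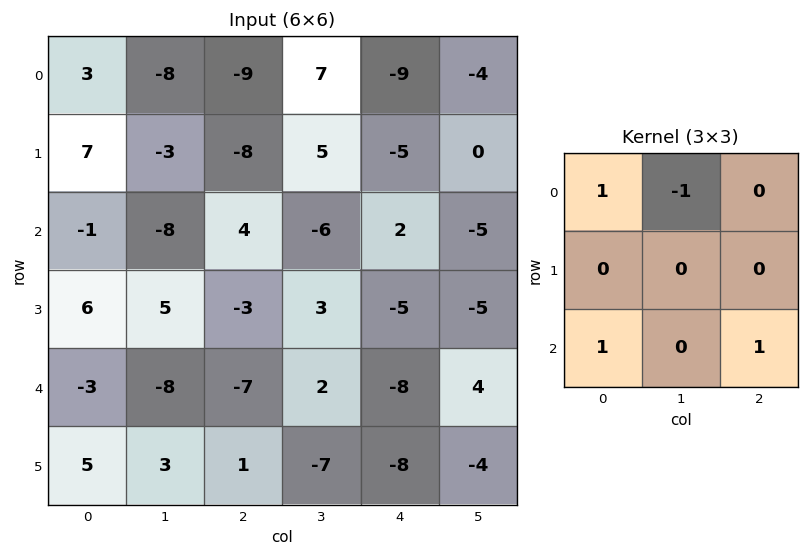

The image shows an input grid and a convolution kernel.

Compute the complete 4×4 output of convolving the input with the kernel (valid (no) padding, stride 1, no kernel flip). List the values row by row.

14 -13 -10 5
13 13 -21 8
-3 -18 -5 -2
7 4 -13 -3

Output[0,0]: The receptive field on the input at this output position is [3 -8 -9 / 7 -3 -8 / -1 -8 4]. Elementwise product with the kernel and sum: 3·1 + -8·-1 + -1·1 + 4·1.
Output[0,1]: The receptive field on the input at this output position is [-8 -9 7 / -3 -8 5 / -8 4 -6]. Elementwise product with the kernel and sum: -8·1 + -9·-1 + -8·1 + -6·1.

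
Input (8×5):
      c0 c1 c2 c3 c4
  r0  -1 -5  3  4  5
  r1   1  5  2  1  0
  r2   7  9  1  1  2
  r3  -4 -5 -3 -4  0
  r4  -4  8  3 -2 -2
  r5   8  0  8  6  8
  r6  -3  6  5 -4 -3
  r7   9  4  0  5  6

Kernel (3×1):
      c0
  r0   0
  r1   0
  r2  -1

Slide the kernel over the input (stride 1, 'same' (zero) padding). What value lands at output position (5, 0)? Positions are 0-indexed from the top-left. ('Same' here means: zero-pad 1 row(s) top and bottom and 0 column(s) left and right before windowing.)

The receptive field on the zero-padded input at this output position is [-4 / 8 / -3]. Elementwise product with the kernel and sum: -3·-1.

3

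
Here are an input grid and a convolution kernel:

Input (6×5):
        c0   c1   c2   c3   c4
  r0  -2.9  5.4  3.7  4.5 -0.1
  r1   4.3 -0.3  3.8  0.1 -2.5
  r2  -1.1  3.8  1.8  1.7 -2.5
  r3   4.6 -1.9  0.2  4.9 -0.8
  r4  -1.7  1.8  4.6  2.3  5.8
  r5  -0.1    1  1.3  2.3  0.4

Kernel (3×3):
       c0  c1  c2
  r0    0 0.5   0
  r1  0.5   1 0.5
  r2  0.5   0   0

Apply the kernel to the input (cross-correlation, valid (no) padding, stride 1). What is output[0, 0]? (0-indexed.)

5.9

The receptive field on the input at this output position is [-2.9 5.4 3.7 / 4.3 -0.3 3.8 / -1.1 3.8 1.8]. Elementwise product with the kernel and sum: 5.4·0.5 + 4.3·0.5 + -0.3·1 + 3.8·0.5 + -1.1·0.5.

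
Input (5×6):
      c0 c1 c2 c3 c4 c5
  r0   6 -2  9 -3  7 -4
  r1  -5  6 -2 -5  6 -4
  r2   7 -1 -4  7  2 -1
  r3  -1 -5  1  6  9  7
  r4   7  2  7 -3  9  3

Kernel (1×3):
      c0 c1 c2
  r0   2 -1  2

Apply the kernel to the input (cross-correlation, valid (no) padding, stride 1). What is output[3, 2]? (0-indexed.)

14

The receptive field on the input at this output position is [1 6 9]. Elementwise product with the kernel and sum: 1·2 + 6·-1 + 9·2.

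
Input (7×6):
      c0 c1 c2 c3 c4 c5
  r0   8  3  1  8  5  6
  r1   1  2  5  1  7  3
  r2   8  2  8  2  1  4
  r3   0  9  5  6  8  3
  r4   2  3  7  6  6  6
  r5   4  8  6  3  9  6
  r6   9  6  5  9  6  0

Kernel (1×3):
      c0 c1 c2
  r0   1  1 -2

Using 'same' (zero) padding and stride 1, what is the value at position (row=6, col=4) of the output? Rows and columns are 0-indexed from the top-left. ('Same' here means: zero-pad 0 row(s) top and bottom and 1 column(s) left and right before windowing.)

15

The receptive field on the zero-padded input at this output position is [9 6 0]. Elementwise product with the kernel and sum: 9·1 + 6·1 + 0·-2.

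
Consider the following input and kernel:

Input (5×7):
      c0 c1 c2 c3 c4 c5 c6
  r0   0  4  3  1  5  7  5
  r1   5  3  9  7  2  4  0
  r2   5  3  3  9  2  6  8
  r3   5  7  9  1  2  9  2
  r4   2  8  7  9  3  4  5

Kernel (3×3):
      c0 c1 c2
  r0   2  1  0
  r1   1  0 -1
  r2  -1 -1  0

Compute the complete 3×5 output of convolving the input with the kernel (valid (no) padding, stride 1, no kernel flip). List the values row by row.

Output[0,0]: The receptive field on the input at this output position is [0 4 3 / 5 3 9 / 5 3 3]. Elementwise product with the kernel and sum: 0·2 + 4·1 + 5·1 + 9·-1 + 5·-1 + 3·-1.
Output[0,1]: The receptive field on the input at this output position is [4 3 1 / 3 9 7 / 3 3 9]. Elementwise product with the kernel and sum: 4·2 + 3·1 + 3·1 + 7·-1 + 3·-1 + 3·-1.

-8 1 2 -1 11
3 -7 16 16 -9
-1 0 6 0 3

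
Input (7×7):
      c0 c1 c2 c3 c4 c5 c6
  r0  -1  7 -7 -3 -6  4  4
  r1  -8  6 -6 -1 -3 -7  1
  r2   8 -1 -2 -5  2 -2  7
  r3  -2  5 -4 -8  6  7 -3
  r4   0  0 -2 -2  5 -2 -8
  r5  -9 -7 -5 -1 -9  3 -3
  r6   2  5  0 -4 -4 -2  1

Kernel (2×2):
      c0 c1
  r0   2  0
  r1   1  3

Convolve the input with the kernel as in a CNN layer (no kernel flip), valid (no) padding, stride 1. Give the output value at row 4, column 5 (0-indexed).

-10

The receptive field on the input at this output position is [-2 -8 / 3 -3]. Elementwise product with the kernel and sum: -2·2 + 3·1 + -3·3.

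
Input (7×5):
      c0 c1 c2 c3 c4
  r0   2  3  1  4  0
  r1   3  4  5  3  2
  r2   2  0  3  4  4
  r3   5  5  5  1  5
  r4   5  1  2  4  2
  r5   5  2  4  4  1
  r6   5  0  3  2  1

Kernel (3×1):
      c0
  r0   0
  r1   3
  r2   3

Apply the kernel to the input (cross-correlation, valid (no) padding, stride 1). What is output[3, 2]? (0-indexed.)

The receptive field on the input at this output position is [5 / 2 / 4]. Elementwise product with the kernel and sum: 2·3 + 4·3.

18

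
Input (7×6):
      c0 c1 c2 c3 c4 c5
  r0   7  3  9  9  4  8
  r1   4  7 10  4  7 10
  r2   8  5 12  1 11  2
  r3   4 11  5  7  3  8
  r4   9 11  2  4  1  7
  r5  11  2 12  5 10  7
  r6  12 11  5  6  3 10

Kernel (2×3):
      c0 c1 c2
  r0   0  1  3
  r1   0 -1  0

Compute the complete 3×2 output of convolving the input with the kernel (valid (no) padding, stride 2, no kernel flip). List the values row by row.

23 17
30 27
15 2

Output[0,0]: The receptive field on the input at this output position is [7 3 9 / 4 7 10]. Elementwise product with the kernel and sum: 3·1 + 9·3 + 7·-1.
Output[0,1]: The receptive field on the input at this output position is [9 9 4 / 10 4 7]. Elementwise product with the kernel and sum: 9·1 + 4·3 + 4·-1.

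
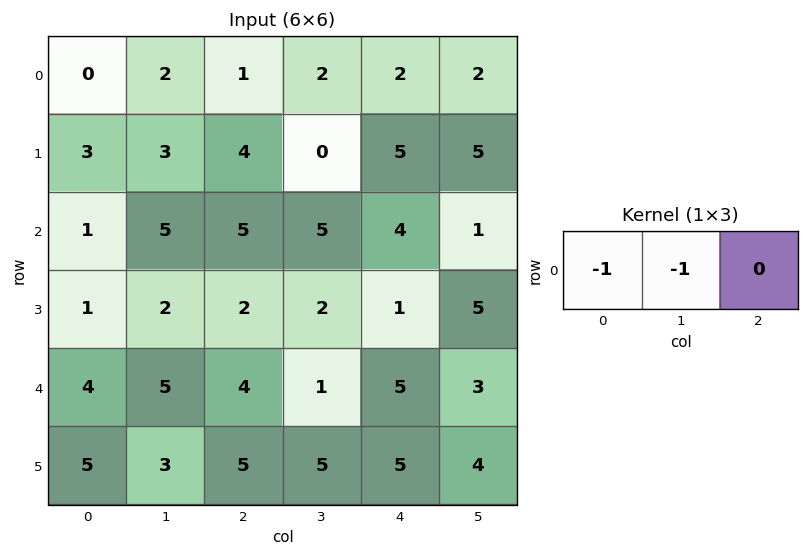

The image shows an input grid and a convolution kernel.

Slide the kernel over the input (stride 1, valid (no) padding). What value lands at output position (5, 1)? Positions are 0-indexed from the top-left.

The receptive field on the input at this output position is [3 5 5]. Elementwise product with the kernel and sum: 3·-1 + 5·-1.

-8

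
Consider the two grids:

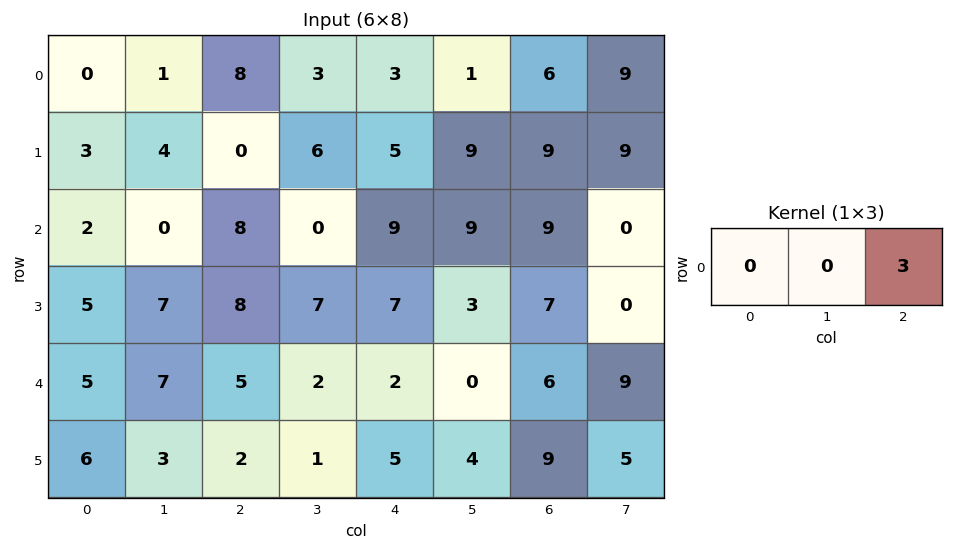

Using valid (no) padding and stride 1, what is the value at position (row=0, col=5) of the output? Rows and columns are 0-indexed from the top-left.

27

The receptive field on the input at this output position is [1 6 9]. Elementwise product with the kernel and sum: 9·3.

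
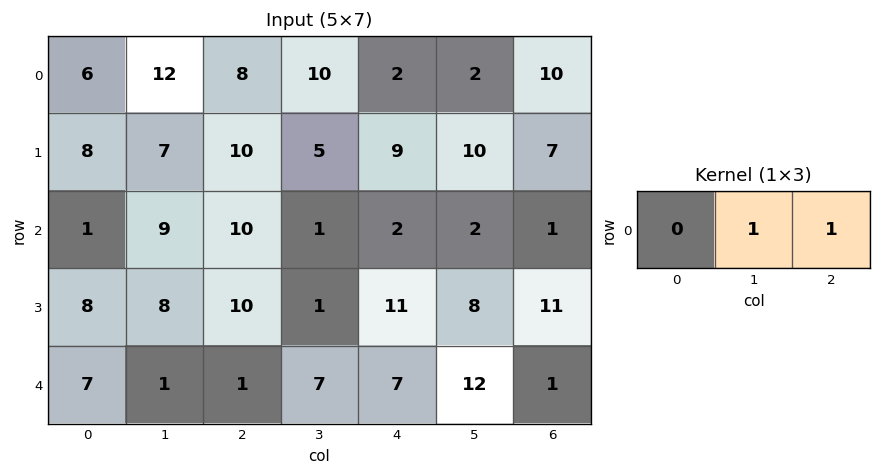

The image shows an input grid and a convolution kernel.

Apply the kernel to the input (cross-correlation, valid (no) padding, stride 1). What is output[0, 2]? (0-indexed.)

12

The receptive field on the input at this output position is [8 10 2]. Elementwise product with the kernel and sum: 10·1 + 2·1.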